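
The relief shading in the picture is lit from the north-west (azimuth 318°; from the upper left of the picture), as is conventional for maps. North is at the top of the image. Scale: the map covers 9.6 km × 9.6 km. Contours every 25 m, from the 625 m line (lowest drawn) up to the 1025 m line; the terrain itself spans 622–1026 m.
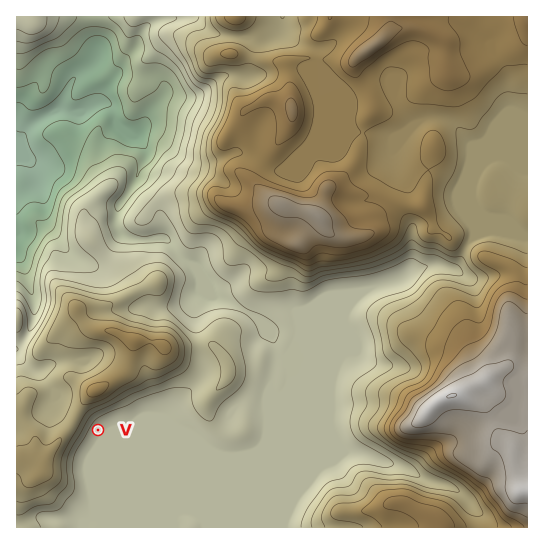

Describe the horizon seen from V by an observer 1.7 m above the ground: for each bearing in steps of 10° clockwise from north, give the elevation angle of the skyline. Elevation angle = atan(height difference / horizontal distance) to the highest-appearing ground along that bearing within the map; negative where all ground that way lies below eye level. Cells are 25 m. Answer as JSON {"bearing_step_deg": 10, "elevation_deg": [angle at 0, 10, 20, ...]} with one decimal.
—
{"bearing_step_deg": 10, "elevation_deg": [10.4, 9.3, 7.4, 5.5, 3.8, 2.4, 1.0, 1.0, 1.6, 2.0, 1.6, 1.2, -0.1, -0.1, -0.1, -0.2, -0.2, -0.2, -0.2, -0.2, 0.6, 2.1, 3.8, 4.8, 5.7, 7.2, 8.4, 9.5, 10.2, 10.6, 10.7, 10.5, 10.1, 9.9, 10.1, 10.6]}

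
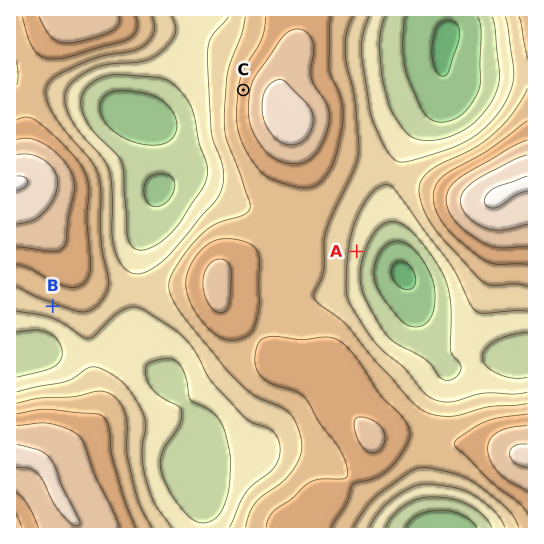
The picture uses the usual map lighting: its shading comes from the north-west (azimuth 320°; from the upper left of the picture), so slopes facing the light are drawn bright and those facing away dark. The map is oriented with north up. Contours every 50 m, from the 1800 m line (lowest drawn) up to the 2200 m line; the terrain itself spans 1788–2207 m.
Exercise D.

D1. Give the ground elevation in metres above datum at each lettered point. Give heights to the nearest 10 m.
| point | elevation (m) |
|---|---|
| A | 1930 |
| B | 1990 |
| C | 2070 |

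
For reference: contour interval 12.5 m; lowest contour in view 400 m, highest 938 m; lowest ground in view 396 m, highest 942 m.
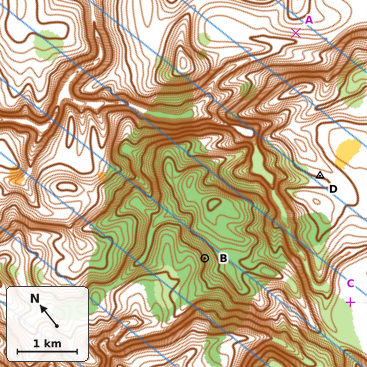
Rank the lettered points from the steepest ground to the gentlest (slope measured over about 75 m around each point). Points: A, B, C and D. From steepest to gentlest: B A D C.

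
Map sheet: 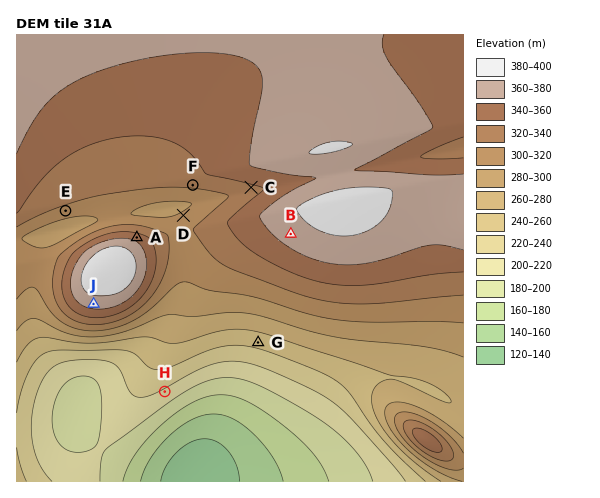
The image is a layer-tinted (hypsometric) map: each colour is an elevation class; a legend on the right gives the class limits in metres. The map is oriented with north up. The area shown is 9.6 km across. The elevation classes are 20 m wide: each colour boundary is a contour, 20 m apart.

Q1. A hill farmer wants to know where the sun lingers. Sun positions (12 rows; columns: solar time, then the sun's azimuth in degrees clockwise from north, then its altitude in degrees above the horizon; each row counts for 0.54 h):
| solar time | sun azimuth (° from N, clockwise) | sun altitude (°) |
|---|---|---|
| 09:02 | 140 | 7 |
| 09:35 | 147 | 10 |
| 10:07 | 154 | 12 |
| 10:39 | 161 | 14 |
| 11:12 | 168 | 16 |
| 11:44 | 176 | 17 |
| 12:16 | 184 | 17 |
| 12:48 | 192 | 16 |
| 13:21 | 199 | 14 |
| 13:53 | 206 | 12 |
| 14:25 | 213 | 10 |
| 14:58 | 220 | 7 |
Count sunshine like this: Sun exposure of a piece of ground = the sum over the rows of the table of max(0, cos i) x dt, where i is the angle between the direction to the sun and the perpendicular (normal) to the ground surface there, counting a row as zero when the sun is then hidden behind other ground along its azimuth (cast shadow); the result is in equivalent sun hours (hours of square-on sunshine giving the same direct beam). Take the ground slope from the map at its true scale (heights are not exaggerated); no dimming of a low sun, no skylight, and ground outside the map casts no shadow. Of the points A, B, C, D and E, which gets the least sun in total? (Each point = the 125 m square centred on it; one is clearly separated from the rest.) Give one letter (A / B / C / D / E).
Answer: A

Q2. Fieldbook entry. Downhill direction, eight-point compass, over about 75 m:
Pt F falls S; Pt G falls S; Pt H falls SE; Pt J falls S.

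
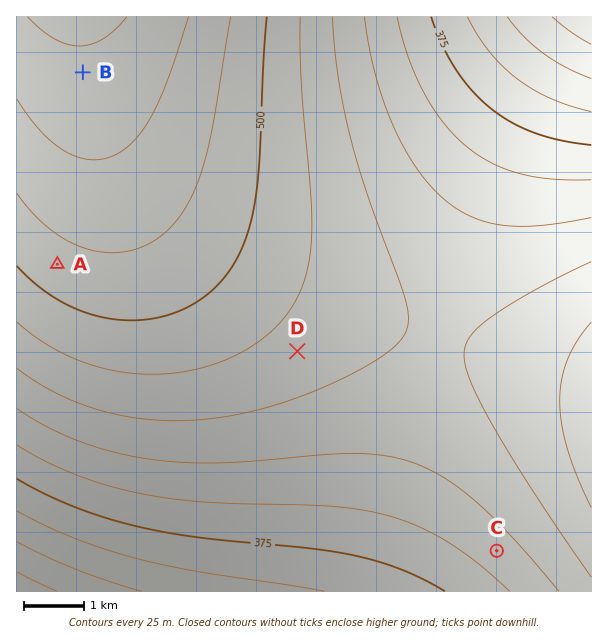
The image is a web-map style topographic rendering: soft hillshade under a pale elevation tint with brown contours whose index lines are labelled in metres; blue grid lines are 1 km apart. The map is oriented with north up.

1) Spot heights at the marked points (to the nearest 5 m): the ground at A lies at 515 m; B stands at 570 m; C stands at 415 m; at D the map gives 465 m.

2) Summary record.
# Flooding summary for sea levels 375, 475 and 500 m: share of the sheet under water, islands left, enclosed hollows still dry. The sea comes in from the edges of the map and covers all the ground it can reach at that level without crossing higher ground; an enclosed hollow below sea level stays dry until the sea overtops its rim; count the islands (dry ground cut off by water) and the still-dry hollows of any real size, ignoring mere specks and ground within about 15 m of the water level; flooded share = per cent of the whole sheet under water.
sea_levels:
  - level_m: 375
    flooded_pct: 12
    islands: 0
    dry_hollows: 0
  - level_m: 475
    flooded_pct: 69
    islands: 0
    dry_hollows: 0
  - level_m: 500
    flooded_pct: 79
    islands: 0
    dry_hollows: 0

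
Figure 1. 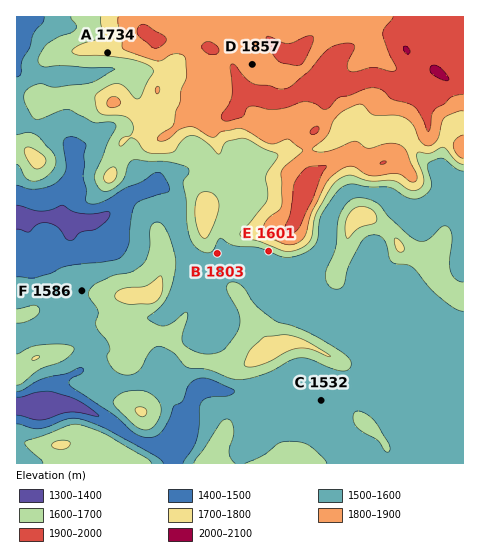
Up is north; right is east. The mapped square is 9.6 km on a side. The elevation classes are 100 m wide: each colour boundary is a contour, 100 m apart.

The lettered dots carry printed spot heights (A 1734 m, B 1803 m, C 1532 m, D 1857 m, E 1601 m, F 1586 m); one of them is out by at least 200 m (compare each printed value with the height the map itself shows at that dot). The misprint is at B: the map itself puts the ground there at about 1553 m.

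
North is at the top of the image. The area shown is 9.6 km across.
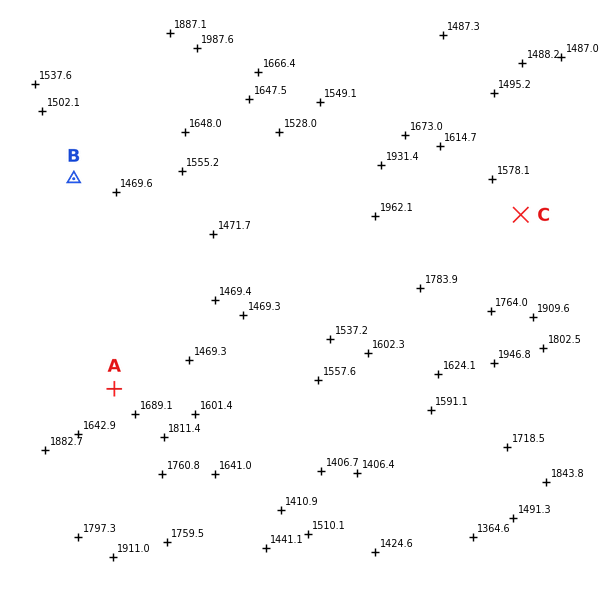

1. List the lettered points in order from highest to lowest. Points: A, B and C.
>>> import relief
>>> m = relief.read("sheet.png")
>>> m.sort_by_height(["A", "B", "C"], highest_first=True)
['C', 'A', 'B']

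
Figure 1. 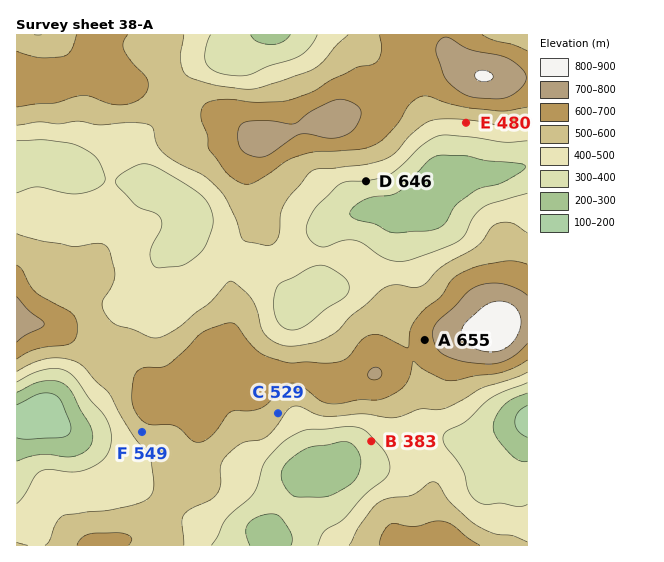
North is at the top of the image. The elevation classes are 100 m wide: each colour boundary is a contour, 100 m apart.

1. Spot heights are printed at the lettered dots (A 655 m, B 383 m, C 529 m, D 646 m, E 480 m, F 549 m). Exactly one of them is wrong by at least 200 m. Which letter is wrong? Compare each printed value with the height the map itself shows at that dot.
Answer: D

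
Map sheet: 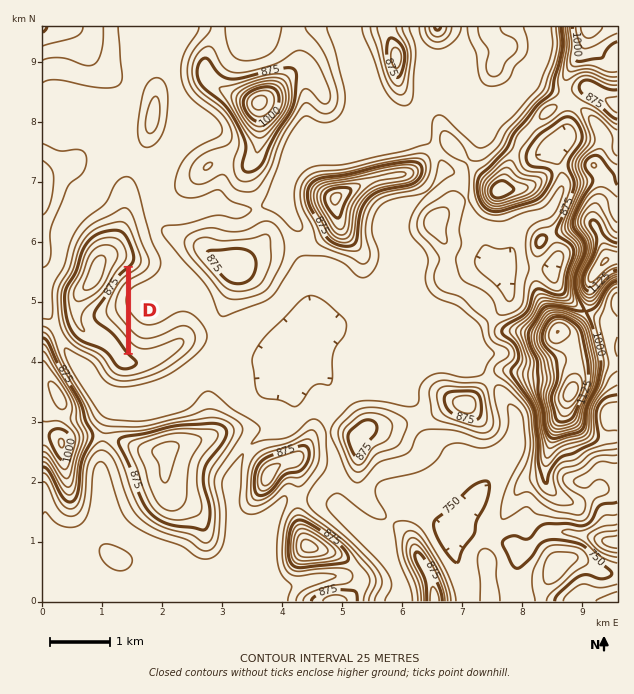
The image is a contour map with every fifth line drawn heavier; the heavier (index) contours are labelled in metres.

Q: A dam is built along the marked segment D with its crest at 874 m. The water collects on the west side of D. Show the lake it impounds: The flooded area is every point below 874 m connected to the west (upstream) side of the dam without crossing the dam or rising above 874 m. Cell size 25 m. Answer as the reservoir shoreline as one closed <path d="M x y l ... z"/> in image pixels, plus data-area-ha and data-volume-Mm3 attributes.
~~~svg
<path d="M125 270l-1 0-10 12-6 12-8 9-6 10 2 8 14 9 7 7 8 13 0-80z" data-area-ha="38" data-volume-Mm3="11.11"/>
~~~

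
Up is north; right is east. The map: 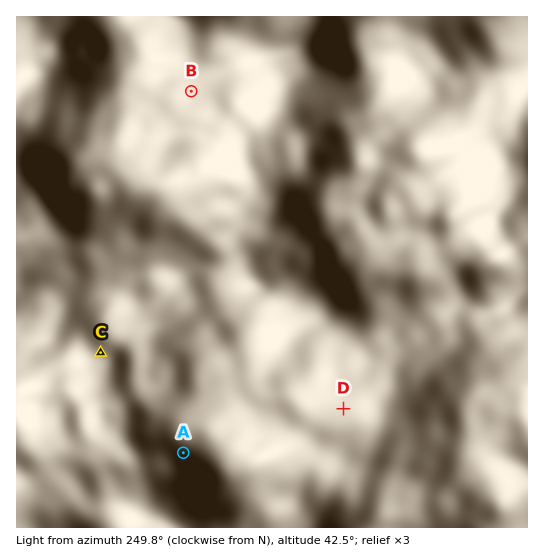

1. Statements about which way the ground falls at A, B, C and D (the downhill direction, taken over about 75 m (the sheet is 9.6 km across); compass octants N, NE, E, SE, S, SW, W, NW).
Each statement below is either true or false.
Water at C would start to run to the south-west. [false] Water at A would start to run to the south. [false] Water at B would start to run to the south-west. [true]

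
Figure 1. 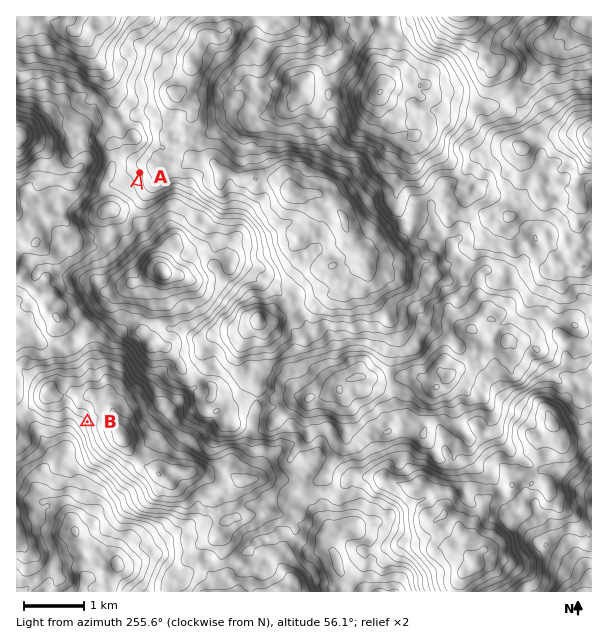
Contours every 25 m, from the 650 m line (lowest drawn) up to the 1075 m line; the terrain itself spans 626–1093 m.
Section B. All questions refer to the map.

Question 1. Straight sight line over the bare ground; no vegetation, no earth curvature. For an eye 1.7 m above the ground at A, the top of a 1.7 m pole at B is out of sight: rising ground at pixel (99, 368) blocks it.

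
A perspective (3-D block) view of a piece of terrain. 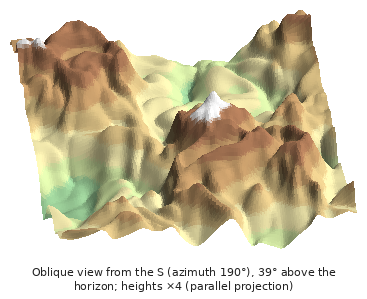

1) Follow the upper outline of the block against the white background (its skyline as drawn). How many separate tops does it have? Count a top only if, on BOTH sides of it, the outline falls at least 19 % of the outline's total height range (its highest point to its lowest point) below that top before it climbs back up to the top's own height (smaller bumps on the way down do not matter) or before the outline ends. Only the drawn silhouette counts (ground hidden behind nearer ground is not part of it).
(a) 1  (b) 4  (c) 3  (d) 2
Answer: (a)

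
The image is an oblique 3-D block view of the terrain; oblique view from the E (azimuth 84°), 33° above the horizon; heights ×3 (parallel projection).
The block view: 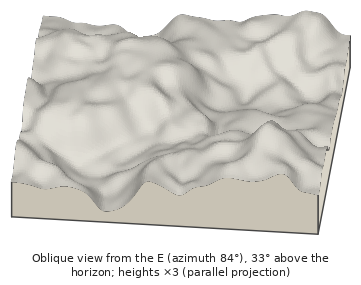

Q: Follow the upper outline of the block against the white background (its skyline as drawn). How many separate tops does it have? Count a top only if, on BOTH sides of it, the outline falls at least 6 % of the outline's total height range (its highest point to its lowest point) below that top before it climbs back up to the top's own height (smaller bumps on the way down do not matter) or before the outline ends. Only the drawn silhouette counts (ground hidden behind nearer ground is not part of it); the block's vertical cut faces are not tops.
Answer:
2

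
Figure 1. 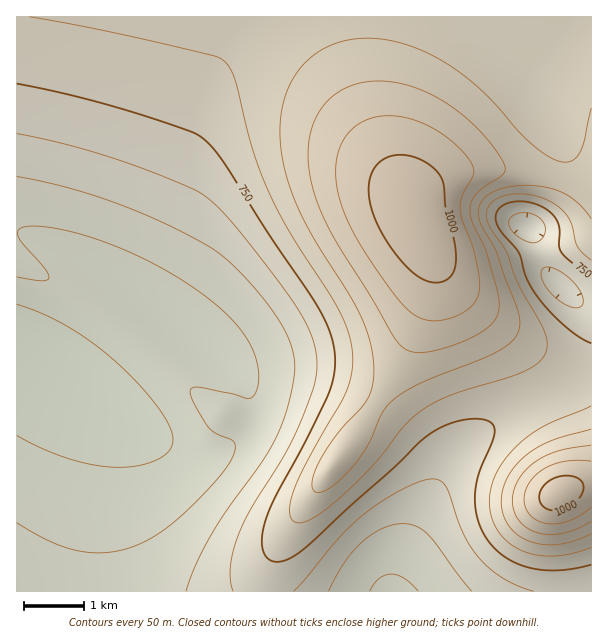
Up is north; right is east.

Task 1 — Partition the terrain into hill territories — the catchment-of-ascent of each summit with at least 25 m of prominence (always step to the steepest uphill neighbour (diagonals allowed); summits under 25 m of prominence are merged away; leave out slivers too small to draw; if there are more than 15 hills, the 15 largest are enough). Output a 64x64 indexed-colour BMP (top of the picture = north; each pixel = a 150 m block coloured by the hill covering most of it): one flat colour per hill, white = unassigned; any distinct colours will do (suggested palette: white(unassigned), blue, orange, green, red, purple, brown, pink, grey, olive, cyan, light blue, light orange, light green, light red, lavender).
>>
<image width="64" height="64" href="data:image/bmp;base64,Qk12CAAAAAAAAHYAAAAoAAAAQAAAAEAAAAABAAQAAAAAAAAIAAATCwAAEwsAABAAAAAAAAAA////ALR3HwAOf/8ALKAsACgn1gC9Z5QAS1aMAMJ34wB/f38AIr28AM++FwDox64AeLv/AIrfmACWmP8A1bDFABERIiIiIiIiIiIiIiIiIiIiIiIiIjMzMzMzMzMzMzMzEREiIiIiIiIiIiIiIiIiIiIiIiIiMzMzMzMzMzMzMzMRESIiIiIiIiIiIiIiIiIiIiIiIiIjMzMzMzMzMzMzMxEREiIiIiIiIiIiIiIiIiIiIiIiIiMzMzMzMzMzMzMzERESIiIiIiIiIiIiIiIiIiIiIiIiIzMzMzMzMzMzMzMREREiIiIiIiIiIiIiIiIiIiIiIiIiMzMzMzMzMzMzMxERESIiIiIiIiIiIiIiIiIiIiIiIiIzMzMzMzMzMzMzERERIiIiIiIiIiIiIiIiIiIiIiIiIiMzMzMzMzMzMzMREREiIiIiIiIiIiIiIiIiIiIiIiIiIzMzMzMzMzMzMxERERIiIiIiIiIiIiIiIiIiIiIiIiIiMzMzMzMzMzMzEREREiIiIiIiIiIiIiIiIiIiIiIiIiIzMzMzMzMzMzMRERESIiIiIiIiIiIiIiIiIiIiIiIiIiMzMzMzMzMzMxEREREiIiIiIiIiIiIiIiIiIiIiIiIiIzMzMzMzMzMzERERESIiIiIiIiIiIiIiIiIiIiIiIiIhMzMzMzMzMzMRERERIiIiIiIiIiIiIiIiIiIiIiIiIiEzMzMzMzMzMxEREREiIiIiIiERIiIiIiIiIiIiIiIiERMzMzMzMzMzERERESIiIiIRERERIiIiIiIiIiIiIiERETMzMzMzMzMREREREiIiIRERERESIiIiIiIiIiIiERERETMzMzMzMxERERESIiEREREREREiIiIiIiIiIiEREREREzMzMzMzERERERIiERERERERESIiIiIiIiIiEREREREREzMzMzMREREREiERERERERERIiIiIiIiIiEREREREREREzMzMxERERESEREREREREREiIiIiIiIhEREREREREREREzMzERERERERERERERERESIiIiIiIRERERERERERERERMzMRERERERERERERERESIiIiIRERERERERERERERERERMxERERERERERERERERERERERERERERERERERERERERETERERERERERERERERERERERERERERERERERERERERERERERERERERERERERERERERERERERERERERERERERERERERERERERERERERERERERERERERERERERERERERERERERERERERERERERERERERERERERERERERERERERERERERERERERERERERERERERERERERERERERERERERERERERERERERERERERERERERERERERERERERERERERERERERERERERERERERERERERERERERERERERERERERERERERERERERERERERERERERERERERERERERERERERERERERERERERERERERERERERERERERERERERERERERERERERERERERERERERERERERERERERERERERERERERERERERERERERERERERERERERERERERERERERERERERERERERERERERERERERERERERERERERERERERERERERERERERERERERERERERERERERERERERERERERERERERERERERERERERERERERERERERERERERERERERERERERERERERERERERERERERERERERERERERERERERERERERERERERERERERERERERERERERERERERERERERERERERERERERERERERERERERERERERERERERERERERERERERERERERERERERERERERERERERERERERERERERERERERERERERERERERERERERERERERERERERERERERERERERERERERERERERERERERERERERERERERERERERERERERERERERERERERERERERERERERERERERERERERERERERERERERERERERERERERERERERERERERERERERERERERERERERERERERERERERERERERERERERERERERERERERERERERERERERERERERERERERERERERERERERERERERERERERERERERERERERERERERERERERERERERERERERERERERERERERERERERERERERERERERERERERERERERERERERERERERERERERERERERERERERERERERERERERERERERERERERERERERERERERERERERERERERERERERERERERERERERERERERERERERERERERERERERERERERERERERERERERERERERERERERERERERERERERERERERERERERERERERERERERERERERERERERERERERERERERERERERERERERERERERERERERERERERERERERERERERERERERERERERERERERERERERERERERERERERERERERERERERERERERERERERERERERERERERERERERERERERERERERERERERERERERERERERERERERERERERERERERERERERERERERERERERERERERERERERERERERERERERERERERERERERERERERERERERERERERERERERERERERERERERERERERERERERERERERERERERERERERERERERERERERERERERERERERERERERERERERERERERERERERERERERERERERERERERERERERERER"/>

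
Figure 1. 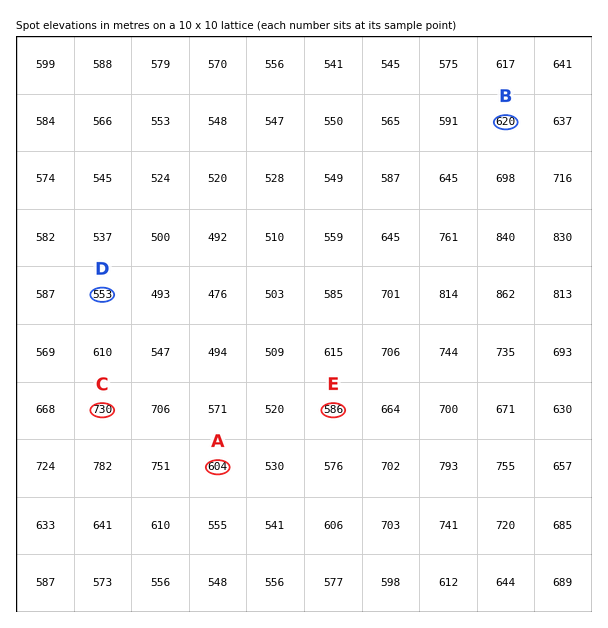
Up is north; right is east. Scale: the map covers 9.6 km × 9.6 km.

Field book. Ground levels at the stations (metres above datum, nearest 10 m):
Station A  600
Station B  620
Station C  730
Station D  550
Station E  590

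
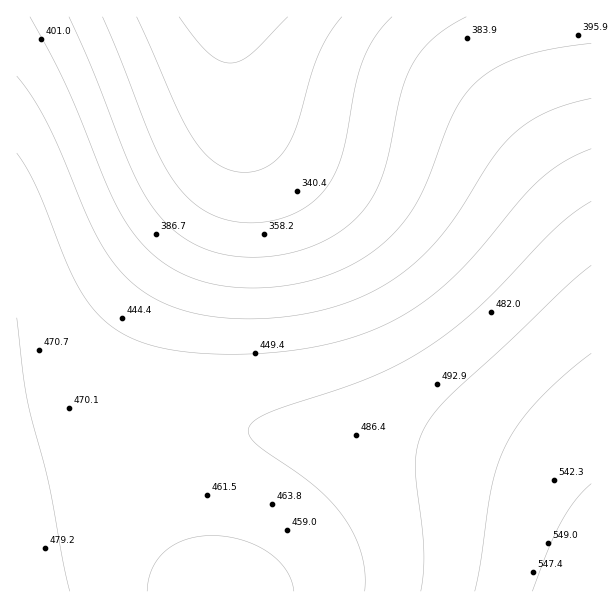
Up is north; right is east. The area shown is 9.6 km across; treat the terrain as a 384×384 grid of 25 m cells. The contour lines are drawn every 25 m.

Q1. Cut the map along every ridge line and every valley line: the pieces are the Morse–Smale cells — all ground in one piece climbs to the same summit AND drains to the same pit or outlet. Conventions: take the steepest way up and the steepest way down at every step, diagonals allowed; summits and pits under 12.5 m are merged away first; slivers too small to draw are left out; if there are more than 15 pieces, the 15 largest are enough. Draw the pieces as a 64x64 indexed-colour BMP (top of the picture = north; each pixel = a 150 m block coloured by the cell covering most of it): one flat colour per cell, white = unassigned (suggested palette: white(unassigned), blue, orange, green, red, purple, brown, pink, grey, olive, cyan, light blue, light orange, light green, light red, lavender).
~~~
<image width="64" height="64" href="data:image/bmp;base64,Qk12CAAAAAAAAHYAAAAoAAAAQAAAAEAAAAABAAQAAAAAAAAIAAATCwAAEwsAABAAAAAAAAAA////ALR3HwAOf/8ALKAsACgn1gC9Z5QAS1aMAMJ34wB/f38AIr28AM++FwDox64AeLv/AIrfmACWmP8A1bDFAERERERERERERERDMzMzMzMzMzMzMzMzMzMzMzMzMzMzRERERERERERERDMzMzMzMzMzMzMzMzMzMzMzMzMzMzNERERERERERERDMzMzMzMzMzMzMzMzMzMzMzMzMzMzM0RERERERERERDMzMzMzMzMzMzMzMzMzMzMzMzMzMzMzRERERERERERDMzMzMzMzMzMzMzMzMzMzMzMzMzMzMzNEREREREREREMzMzMzMzMzMzMzMzMzMzMzMzMzMzMzM0REREREREREMzMzMzMzMzMzMzMzMzMzMzMzMzMzMzMzREREREREREMzMzMzMzMzMzMzMzMzMzMzMzMzMzMzMzNEREREREREQzMzMzMzMzMzMzMzMzMzMzMzMzMzMzMzMUREREREREQzMzMzMzMzMzMzMzMzMzMzMzMzMzMzMzMRRERERERERDMzMzMzMzMzMzMzMzMzMzMzMzMzMzMzMRFERERERERDMzMzMzMzMzMzMzMzMzMzMzMzMzMzMzEREUREREREREMzMzMzMzMzMzMzMzMzMzMzMzMzMzMxERERREREREREQzMzMzMzMzMzMzMzMzMzMzMzMzMzERERERFEREREREQzMzMzMzMzMzMzMzMzMzMzMzMzERERERERESJERERERDMzMzMzMzMzMzMzMzMzMzMzERERERERERERIiIkREREMzMzMzMzMzMzMzMzMzMREREREREREREREREiIiIiIiQzMzMzMzMzMzMzERERERERERERERERERERESIiIiIiIRERERERERERERERERERERERERERERERERERIiIiIiIhEREREREREREREREREREREREREREREREREREiIiIiIiERERERERERERERERERERERERERERERERERESIiIiIiIhERERERERERERERERERERERERERERERERERIiIiIiIiEREREREREREREREREREREREREREREREREREiIiIiIiIRERERERERERERERERERERERERERERERERESIiIiIiIhERERERERERERERERERERERERERERERERERIiIiIiIiEREREREREREREREREREREREREREREREREREiIiIiIiIhERERERERERERERERERERERERERERERERESIiIiIiIiERERERERERERERERERERERERERERERERERIiIiIiIiIhEREREREREREREREREREREREREREREREREiIiIiIiIiERERERERERERERERERERERERERERERERESIiIiIiIiIRERERERERERERERERERERERERERERERERIiIiIiIiIiEREREREREREREREREREREREREREREREREiIiIiIiIiIRERERERERERERERERERERERERERERERESIiIiIiIiIiERERERERERERERERERERERERERERERERIiIiIiIiIiIhEREREREREREREREREREREREREREREREiIiIiIiIiIiERERERERERERERERERERERERERERERESIiIiIiIiIiIhERERERERERERERERERERERERERERERIiIiIiIiIiIiEREREREREREREREREREREREREREREREiIiIiIiIiIiIhERERERERERERERERERERERERERERESIiIiIiIiIiIiIRERERERERERERERERERERERERERERIiIiIiIiIiIiIhEREREREREREREREREREREREREREREiIiIiIiIiIiIiIRERERERERERERERERERERERERERESIiIiIiIiIiIiIhERERERERERERERERERERERERERERIiIiIiIiIiIiIiIREREREREREREREREREREREREREREiIiIiIiIiIiIiIhERERERERERERERERERERERERERESIiIiIiIiIiIiIiIRERERERERERERERERERERERERERIiIiIiIiIiIiIiIhEREREREREREREREREREREREREREiIiIiIiIiIiIiIiIRERERERERERERERERERERERERESIiIiIiIiIiIiIiIhERERERERERERERERERERERERERIiIiIiIiIiIiIiIiEREREREREREREREREREREREREREiIiIiIiIiIiIiIiIRERERERERERERERERERERERERESIiIiIiIiIiIiIiIhERERERERERERERERERERERERERIiIiIiIiIiIiIiIiEREREREREREREREREREREREREREiIiIiIiIiIiIiIiIRERERERERERERERERERERERERESIiIiIiIiIiIiIiIhERERERERERERERERERERERERERIiIiIiIiIiIiIiIiEREREREREREREREREREREREREREiIiIiIiIiIiIiIiIRERERERERERERERERERERERERESIiIiIiIiIiIiIiIhERERERERERERERERERERERERERIiIiIiIiIiIiIiIiEREREREREREREREREREREREREREiIiIiIiIiIiIiIiIRERERERERERERERERERERERERESIiIiIiIiIiIiIiIhERERERERERERERERERERERERERIiIiIiIiIiIiIiIiEREREREREREREREREREREREREREiIiIiIiIiIiIiIiIRERERERERERERERERERERERERESIiIiIiIiIiIiIiIhERERERERERERERERERERERERER"/>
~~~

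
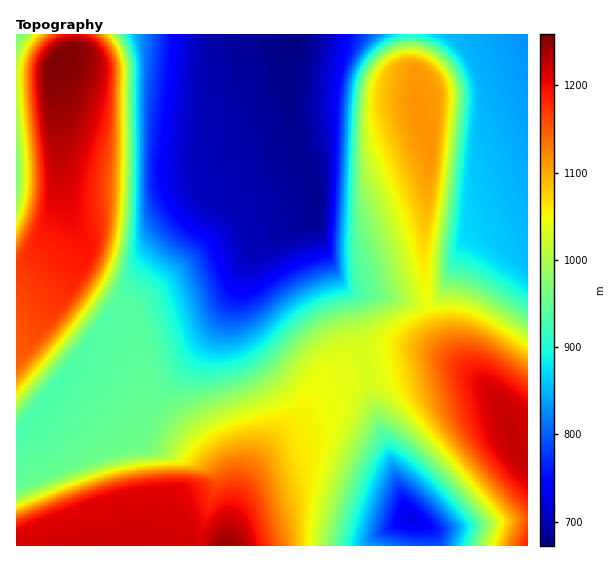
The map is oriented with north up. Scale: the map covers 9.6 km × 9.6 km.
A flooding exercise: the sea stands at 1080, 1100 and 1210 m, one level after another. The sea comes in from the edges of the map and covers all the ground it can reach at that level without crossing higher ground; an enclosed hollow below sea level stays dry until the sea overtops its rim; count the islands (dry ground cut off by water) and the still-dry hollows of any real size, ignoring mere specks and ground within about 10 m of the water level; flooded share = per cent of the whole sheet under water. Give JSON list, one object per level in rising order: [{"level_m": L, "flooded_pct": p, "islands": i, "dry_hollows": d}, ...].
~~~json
[{"level_m": 1080, "flooded_pct": 72, "islands": 1, "dry_hollows": 0}, {"level_m": 1100, "flooded_pct": 75, "islands": 1, "dry_hollows": 0}, {"level_m": 1210, "flooded_pct": 93, "islands": 1, "dry_hollows": 0}]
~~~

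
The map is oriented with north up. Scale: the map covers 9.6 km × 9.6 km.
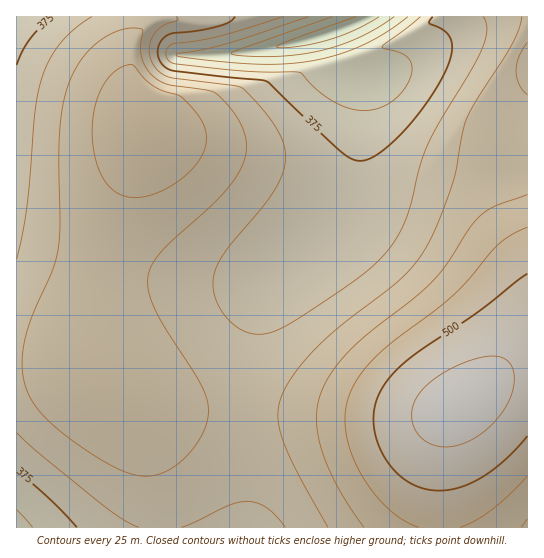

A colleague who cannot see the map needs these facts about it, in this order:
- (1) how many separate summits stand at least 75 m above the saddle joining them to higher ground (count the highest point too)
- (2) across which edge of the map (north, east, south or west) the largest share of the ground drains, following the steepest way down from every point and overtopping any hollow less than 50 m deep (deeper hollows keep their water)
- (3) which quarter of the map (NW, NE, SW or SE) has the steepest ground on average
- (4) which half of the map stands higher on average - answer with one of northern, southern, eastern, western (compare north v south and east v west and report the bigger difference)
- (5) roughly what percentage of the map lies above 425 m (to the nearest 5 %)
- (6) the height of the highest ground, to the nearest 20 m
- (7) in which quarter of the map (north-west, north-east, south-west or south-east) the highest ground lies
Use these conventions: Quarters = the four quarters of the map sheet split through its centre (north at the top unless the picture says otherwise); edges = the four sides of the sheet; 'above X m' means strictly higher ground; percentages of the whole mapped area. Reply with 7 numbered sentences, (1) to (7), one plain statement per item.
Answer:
(1) There is 1 summit with 75 m or more of prominence.
(2) Most of the ground drains across the northern edge.
(3) Slopes are steepest in the north-west quarter.
(4) On average the southern half of the map is the higher ground.
(5) Ground above 425 m makes up about 50 % of the sheet.
(6) About 540 m is the highest elevation on the sheet.
(7) Look to the south-east quarter for the highest ground.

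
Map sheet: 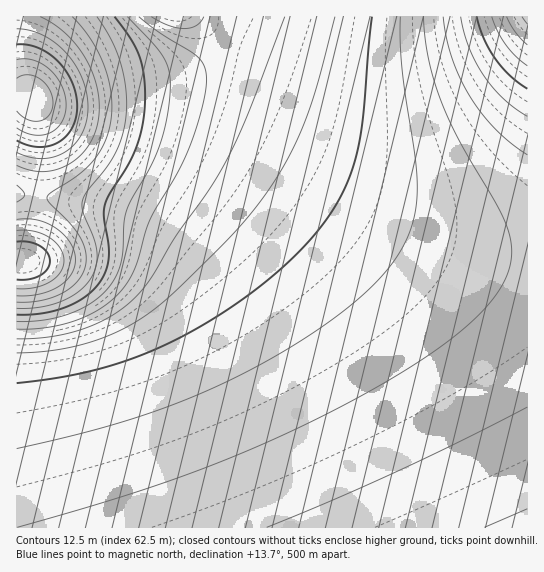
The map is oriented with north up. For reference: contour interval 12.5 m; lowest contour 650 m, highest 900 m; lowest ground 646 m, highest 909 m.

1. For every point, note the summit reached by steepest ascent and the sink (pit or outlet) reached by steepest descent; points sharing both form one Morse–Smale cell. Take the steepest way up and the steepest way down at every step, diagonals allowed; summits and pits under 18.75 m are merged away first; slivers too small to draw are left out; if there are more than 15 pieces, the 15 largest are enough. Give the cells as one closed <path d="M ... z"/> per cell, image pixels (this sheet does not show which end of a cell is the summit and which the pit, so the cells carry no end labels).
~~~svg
<path d="M34 100l6 35-4 60 73 12 41 13 36 21 31 30 35 47 35 59 34 69 37 82 170-1-1-271-30-1-26-4-60-18-64-29-110-63-46-17-46-9-83-6-15-2z"/><path d="M39 196l-3 1-1 5-3 28-5 25-5 6-6 1 0 265 341 1-36-82-34-69-35-59-35-47-31-30-36-21-41-13z"/><path d="M527 16l-510 0-1 178 19 2 2-7 3-54-6-35 13 7 15 2 83 6 46 9 46 17 110 63 64 29 60 18 26 4 30 1z"/><path d="M27 195l-11 0 1 66 5 0 5-6 5-25 4-33z"/>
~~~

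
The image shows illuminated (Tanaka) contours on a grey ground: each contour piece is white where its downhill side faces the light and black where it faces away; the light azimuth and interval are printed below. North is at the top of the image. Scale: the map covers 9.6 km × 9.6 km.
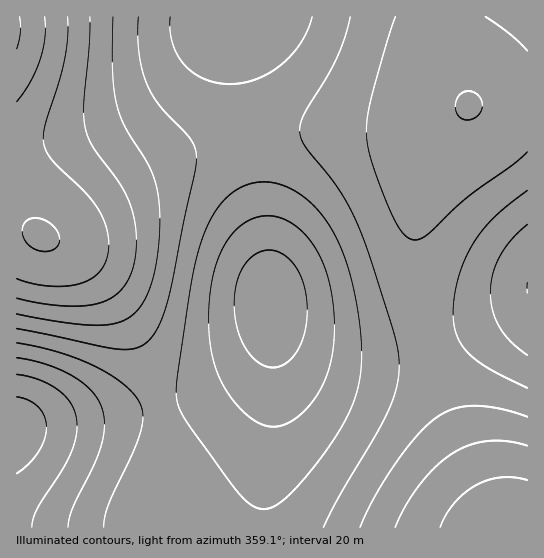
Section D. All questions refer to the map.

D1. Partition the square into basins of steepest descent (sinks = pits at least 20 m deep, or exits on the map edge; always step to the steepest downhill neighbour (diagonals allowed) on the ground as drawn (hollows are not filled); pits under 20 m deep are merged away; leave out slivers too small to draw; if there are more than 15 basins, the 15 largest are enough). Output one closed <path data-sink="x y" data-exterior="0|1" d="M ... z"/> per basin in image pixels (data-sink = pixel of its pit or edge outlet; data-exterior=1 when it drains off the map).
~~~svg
<path data-sink="270 302" data-exterior="0" d="M466 108l-8 7-16 8-25 6-134 3-41 5-47 11-36 13-30 16-28 19-39 31-19 10 30 16 23 21 24 33 21 43 15 41 8 40 1 60-3 37 346-1-7-5-8-12-44-100-22-64-11-53-1-64 6-42 16-37 30-40z"/><path data-sink="242 17" data-exterior="1" d="M438 16l-421 0-1 213 10 0 15 7 5 0 16-9 39-31 28-19 40-20 36-12 37-8 41-5 134-3 25-6 16-8 11-10-22-48-7-22z"/><path data-sink="527 287" data-exterior="1" d="M527 104l-41 0-16 1-3 4-26 34-13 26-8 24-5 36 1 64 5 32 11 38 25 67 27 61 13 26 12 11 19-1z"/><path data-sink="17 430" data-exterior="1" d="M26 229l-10 1 0 297 145 1 4-37-1-60-8-40-19-50-17-34-25-34-30-25z"/><path data-sink="527 17" data-exterior="1" d="M527 16l-88 1 1 18 7 22 23 48 58-2z"/>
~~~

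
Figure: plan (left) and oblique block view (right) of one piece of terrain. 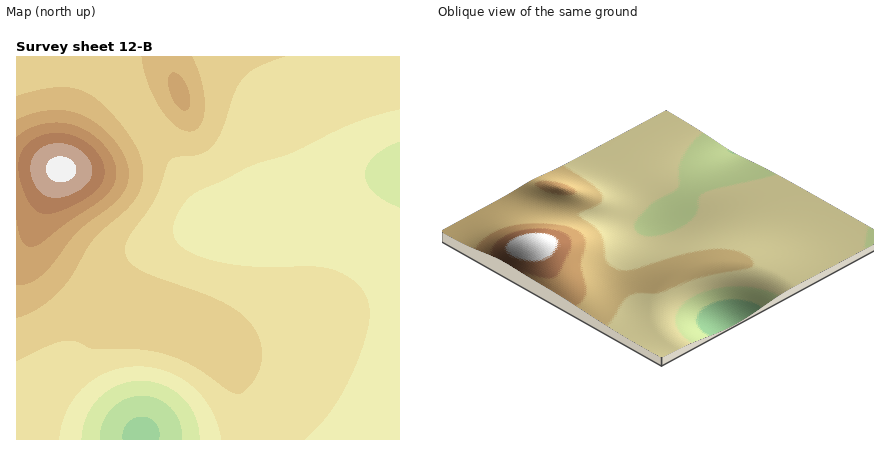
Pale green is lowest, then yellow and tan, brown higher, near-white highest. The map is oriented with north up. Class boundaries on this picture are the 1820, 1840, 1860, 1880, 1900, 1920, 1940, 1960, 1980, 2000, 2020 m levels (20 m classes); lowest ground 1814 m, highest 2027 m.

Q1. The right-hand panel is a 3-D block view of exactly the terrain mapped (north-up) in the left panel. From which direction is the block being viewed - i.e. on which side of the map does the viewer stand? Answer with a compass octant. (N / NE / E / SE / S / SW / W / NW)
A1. SW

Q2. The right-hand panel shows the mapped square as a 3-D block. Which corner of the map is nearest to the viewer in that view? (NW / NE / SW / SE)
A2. SW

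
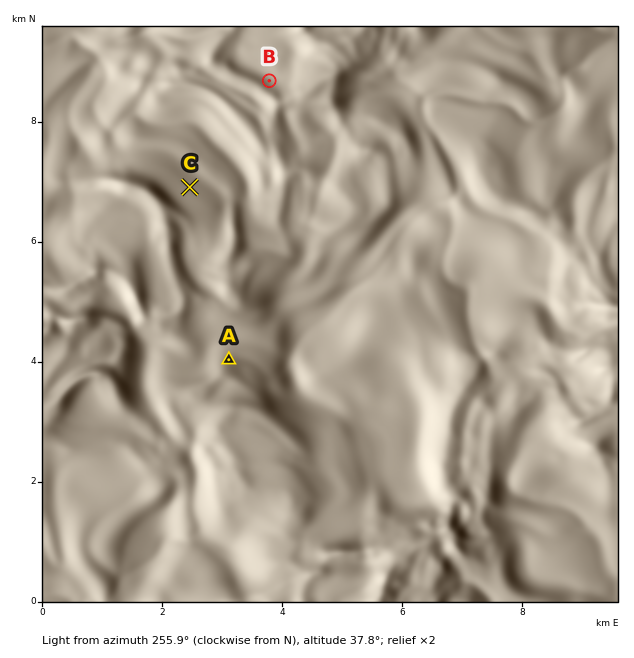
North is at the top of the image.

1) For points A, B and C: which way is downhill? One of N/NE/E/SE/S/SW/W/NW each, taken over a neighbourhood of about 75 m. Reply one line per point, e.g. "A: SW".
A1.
A: N
B: N
C: NE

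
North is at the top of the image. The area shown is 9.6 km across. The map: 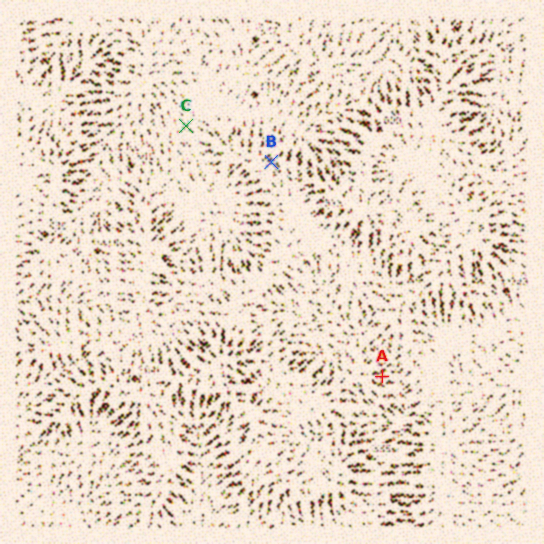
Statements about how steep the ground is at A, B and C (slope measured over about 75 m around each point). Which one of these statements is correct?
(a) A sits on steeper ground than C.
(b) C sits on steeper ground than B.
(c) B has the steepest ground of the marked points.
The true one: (a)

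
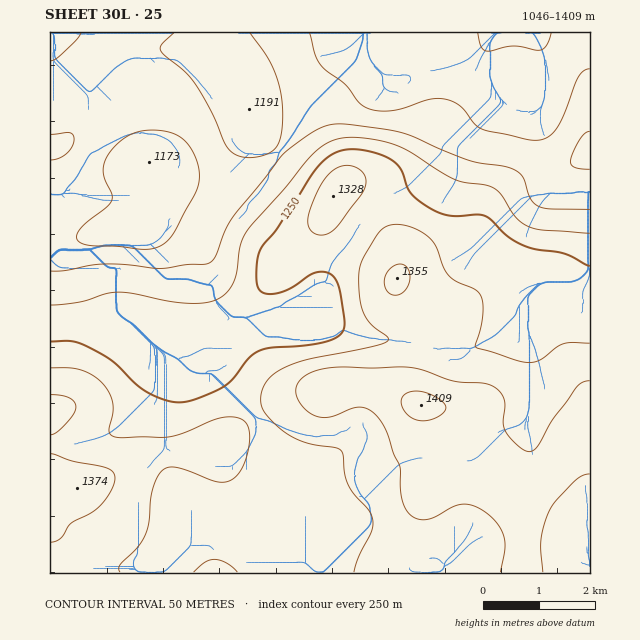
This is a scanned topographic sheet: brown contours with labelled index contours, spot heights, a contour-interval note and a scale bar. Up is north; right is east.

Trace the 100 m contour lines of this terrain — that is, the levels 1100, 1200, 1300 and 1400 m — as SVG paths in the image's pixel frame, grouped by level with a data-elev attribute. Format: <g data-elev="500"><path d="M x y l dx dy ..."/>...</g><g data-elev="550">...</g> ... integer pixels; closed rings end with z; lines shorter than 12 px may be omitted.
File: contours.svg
<g data-elev="1100"><path d="M590 69l-7 3-5 6-15 38-9 15-9 8-14 1-50-11-7-5-14-18-7-4-8-3-16 0-25 9-13 3-14 0-11-4-8-5-13-18-24-19-6-11-5-21"/><path d="M81 33l-5 7-14 14-7 5-5 2"/></g><g data-elev="1200"><path d="M590 233l-47-3-12-3-15-9-15-24-8-7-39-8-45-27-16-8-27-6-23 0-15 5-14 10-30 36-35 39-8 16-4 28-3 10-6 9-9 7-14 5-18 0-20-2-35-8-16-1-11 2-25 8-30 3"/></g><g data-elev="1300"><path d="M120 572l-1-3 1-4 18-18 8-13 3-13 3-29 4-12 5-8 5-4 8-1 14 4 27 10 9 1 7-2 8-7 7-14 4-18-2-14-3-6-5-2-14-2-12 3-28 12-15 4-56 1-4-2-2-4 4-19-1-10-3-10-6-9-10-8-13-5-11-2-19 0"/><path d="M237 572l-11-9-11-4-10 3-11 10"/><path d="M590 343l-19-1-8 2-7 4-15 11-10 4-13-2-41-13-2-3 6-18 2-15-1-12-3-7-6-5-17-7-7-5-6-9-8-23-12-11-12-6-13-3-10 2-7 4-6 8-14 24-2 12 0 14 2 17 4 11 8 10 14 11 1 4-17 6-64 12-20 7-11 6-8 7-5 9-2 9 0 9 4 7 11 12 11 9 17 8 32 6 6 4 3 22 3 11 6 10 15 15 4 11-2 11-12 23-5 17"/><path d="M316 234l9 1 8-5 28-35 4-7 1-7-2-6-5-6-9-3-10 0-8 5-8 10-9 16-7 20 1 10 3 4z"/></g><g data-elev="1400"><path d="M417 420l9 1 12-4 7-7 0-5-8-8-12-5-10-1-9 2-4 6 0 8 6 8z"/></g>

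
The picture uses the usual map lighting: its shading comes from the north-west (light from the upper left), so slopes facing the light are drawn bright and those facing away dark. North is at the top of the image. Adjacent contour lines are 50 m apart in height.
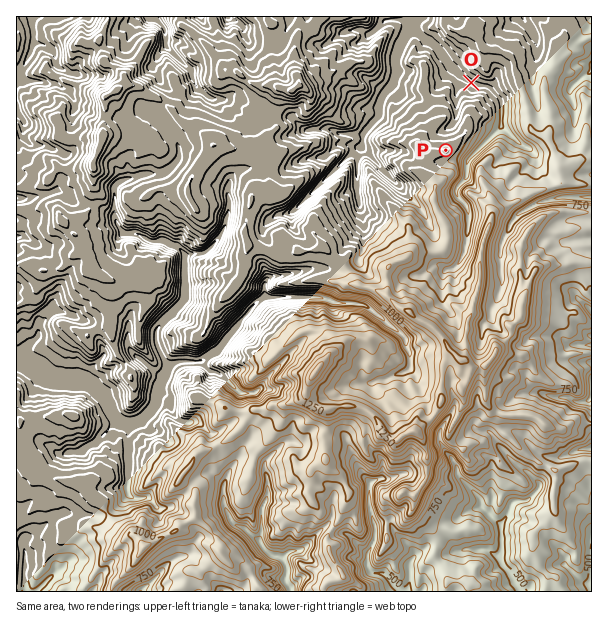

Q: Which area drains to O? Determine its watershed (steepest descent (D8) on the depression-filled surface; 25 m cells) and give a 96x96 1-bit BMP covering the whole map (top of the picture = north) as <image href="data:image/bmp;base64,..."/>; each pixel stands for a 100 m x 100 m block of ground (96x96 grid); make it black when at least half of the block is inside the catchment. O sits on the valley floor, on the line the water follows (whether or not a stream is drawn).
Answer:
<image width="96" height="96" href="data:image/bmp;base64,Qk2+BAAAAAAAAD4AAAAoAAAAYAAAAGAAAAABAAEAAAAAAIAEAAATCwAAEwsAAAIAAAAAAAAA////AAAAAAAAAAAAAAAAAAAAAAAAAAAAAAAAAAAAAAAAAAAAAAAAAAAAAAAAAAAAAAAAAAAAAAAAAAAAAAAAAAAAAAAAAAAAAAAAAAAAAAAAAAAAAAAAAAAAAAAAAAAAAAAAAAAAAAAAAAAAAAAAAAAAAAAAAAAAAAAAAAAAAAAAAAAAAAAAAAAAAAAAAAAAAAAAAAAAAAAAAAAAAAAAAAAAAAAAAAAAAAAAAAAAAAAAAAAAAAAAAAAAAAAAAAAAAAAAAAAAAAAAAAAAAAAAAAAAAAAAAAAAAAAAAAAAAAAAAAAAAAAAAAAAAAAAAAAAAAAAAAAAAAAAAAAAAAAAAAAAAAAAAAAAAAAAAAAAAAAAAAAAAAAAAAAAAAAAAAAAAAAAAAAAAAAAAAAAAAAAAAAAAAAAAAAAAAAAAAAAAAAAAAAAAAAAAAAAAAAAAAAAAAAAAAAAAAAAAAAAAAAAAAAAAAAAAAAAAAAAAAAAAAAAAAAAAAAAAAAAAAAAAAAAAAAAAAAAAAAAAAAAAAAAAAAAAAAAAAAAAAAAAAAAAAAAAAAAAAAAAAAAAAAAAAAAAAAAAAAAAAAAAAAAAAAAAAAAAAAAAAAAAAAAAAAAAAAAAAAAAAAAAAAAAAAAAAAAAAAAAABgAAAAAAAAAAAAAADgAAAAAAAAAAAAAADgAAAAAAAAAAAAAAHgAAAAAAAAAAAAAAPgAAAAAAAAAAAAAAfgAAAAAAAAAAAAAB/gAAAAAAAAAAAAAD/wAAAAAAAAAAAAAP/wAAAAAAAAAAAAAf/wAAAAAAAAAAAAA//4AAAAAAAAAAAAA//4AAAAAAAAAAAAA//4AAAAAAAAAAAAA//4AAAAAAAAAAAAA//4AAAAAAAAAAAAA//4AAAAAAAAAAAAAH/4AAAAAAAAAAAAAD/8AAAAAAAAAAAAAAH8AAAAAAAAAAAAAAD8AAAAAAAAAAAAAAD8AAAAAAAAAAAAAAD+AAAAAAAAAAAAAAH+AAAAAAAAAAAAAAH+AAAAAAAAAAAAAAP/AAAAAAAAAAAAAAP/wAAAAAAAAAAAAAP/8AAAAAAAAAAAAAP//AAAAAAAAAAAAAP//4AAAAAAAAAAAAf//+AAAAAAAAAAAA///+AAAAAAAAAAAB///+AAAAAAAAAAAB///8AAAAAAAAAAAA///8AAAAAAAAAAAAD//8AAAAAAAAAAAAB//4AAAAAAAAAAAAA//4AAAAAAAAAAAAAf/gAAAAAAAAAAAAAf/AAAAAAAAAAAAAAf/AAAAAAAAAAAAAAf+AAAAAAAAAAAAAAf+AAAAAAAAAAAAAAf+AAAAAAAAAAAAAAf+AAAAAAAAAAAAAAf8AAAAAAAAAAAAAAP8AAAAAAAAAAAAAAP8AAAAAAAAAAAAAAH4AAAAAAAAAAAAAAD4AAAAAAAAAAAAAAD4AAAAAAAAAAAAAADwAAAAAAAAAAAAAACAAAAAAAAAAAAAAAAAAAAAAAAAAAAAAAAAAAAAAAAAAAAAAAAAAAAAAAAAAAAAAAAAAAAAAAAAAAAAAAAAAA="/>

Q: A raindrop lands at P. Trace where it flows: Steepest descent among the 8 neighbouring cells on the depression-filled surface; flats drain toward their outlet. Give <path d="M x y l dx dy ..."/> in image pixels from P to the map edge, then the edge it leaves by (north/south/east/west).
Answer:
<path d="M446 150l0-19 9-9 0-3 1-2 0-28 2-2 1-13-4-5-2 0 0-1-9-9-3-6-10-11-6-3-11-10-3 0 2-8 3-3 0-1"/>
exit: north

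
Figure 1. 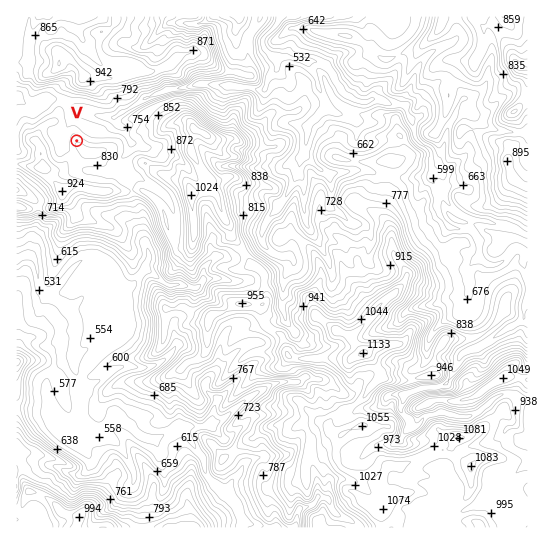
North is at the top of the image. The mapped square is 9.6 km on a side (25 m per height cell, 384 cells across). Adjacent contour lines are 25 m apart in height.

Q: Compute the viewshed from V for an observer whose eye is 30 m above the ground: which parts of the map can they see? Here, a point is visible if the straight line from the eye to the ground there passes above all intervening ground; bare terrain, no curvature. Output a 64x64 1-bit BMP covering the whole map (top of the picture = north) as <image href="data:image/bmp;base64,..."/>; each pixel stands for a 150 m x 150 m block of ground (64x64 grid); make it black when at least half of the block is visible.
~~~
<image width="64" height="64" href="data:image/bmp;base64,Qk0+AgAAAAAAAD4AAAAoAAAAQAAAAEAAAAABAAEAAAAAAAACAAATCwAAEwsAAAIAAAAAAAAA////AAAAAAAAAAAAAAAAAAAAAAAAAAAAAAAAAAAMAAAAAAAAABwAAAAAAAAAYAAAAAAAAABAAAAAAAAAAAAAAAAAAAAAAAAAAAAAAAEAAAAAAAAAAQAAAAAAAAACAAAAAAAAAAKAAAAAAAAAAsAAAAAAAAAPAAAAAAAAAA8AAAAAAAAAGAAAAAAAAAAAAAAAAAAAAAAAAAAAAAAAAAAAAAAAAAAAAAAAAAAAAAAAAAAAAAAAQAAAAAAAAAAAAAAAAAAAAAAAAAAAAAAAAAAAAAAAAQAAAAAAAAABgAAAAAAAAAHgAAAAAAAAAGAAAAAAAAAAAAAAAAAAAAAAAAAAAAAAAAAAAAAAAAAAAAAAAAAAAAAAAAAAAAAAHAAAAAAAAAAcAAAAAAAAACQAAAAAAAAAJAAAAAAAAAAsAAAAAAAAAGwAAAAAAAAAXAAAAAAAAAD8AAAAAAAG+fwAAAAAAA/h/QAAAAAAD4H6AAAAAAAfAf4AAAAAAB+B/AAAAAAAH/D8AAAAAAA/+fwAAAAAAB/7/AAAAAAAH+f8AAAAAAAH//gAAAAAAAf/+AAAAAAAB/6QAAAAAAA//sAAAAAAAP//+AAAAAAAXgP4AAAAAAAHADGAAAAAAAIAAQAAAAAAAAAAAAAAAAAAAAAAAAAAAAAAAAAAAAAAAAAAAAgAAAAAAAAAAAAAAA=="/>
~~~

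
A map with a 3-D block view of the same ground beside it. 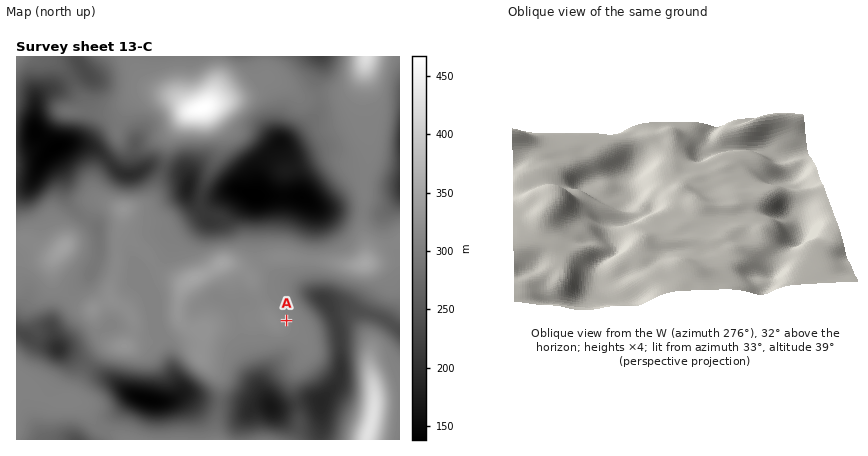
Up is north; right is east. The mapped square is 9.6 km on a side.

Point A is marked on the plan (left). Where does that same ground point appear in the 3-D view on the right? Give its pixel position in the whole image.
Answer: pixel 721 163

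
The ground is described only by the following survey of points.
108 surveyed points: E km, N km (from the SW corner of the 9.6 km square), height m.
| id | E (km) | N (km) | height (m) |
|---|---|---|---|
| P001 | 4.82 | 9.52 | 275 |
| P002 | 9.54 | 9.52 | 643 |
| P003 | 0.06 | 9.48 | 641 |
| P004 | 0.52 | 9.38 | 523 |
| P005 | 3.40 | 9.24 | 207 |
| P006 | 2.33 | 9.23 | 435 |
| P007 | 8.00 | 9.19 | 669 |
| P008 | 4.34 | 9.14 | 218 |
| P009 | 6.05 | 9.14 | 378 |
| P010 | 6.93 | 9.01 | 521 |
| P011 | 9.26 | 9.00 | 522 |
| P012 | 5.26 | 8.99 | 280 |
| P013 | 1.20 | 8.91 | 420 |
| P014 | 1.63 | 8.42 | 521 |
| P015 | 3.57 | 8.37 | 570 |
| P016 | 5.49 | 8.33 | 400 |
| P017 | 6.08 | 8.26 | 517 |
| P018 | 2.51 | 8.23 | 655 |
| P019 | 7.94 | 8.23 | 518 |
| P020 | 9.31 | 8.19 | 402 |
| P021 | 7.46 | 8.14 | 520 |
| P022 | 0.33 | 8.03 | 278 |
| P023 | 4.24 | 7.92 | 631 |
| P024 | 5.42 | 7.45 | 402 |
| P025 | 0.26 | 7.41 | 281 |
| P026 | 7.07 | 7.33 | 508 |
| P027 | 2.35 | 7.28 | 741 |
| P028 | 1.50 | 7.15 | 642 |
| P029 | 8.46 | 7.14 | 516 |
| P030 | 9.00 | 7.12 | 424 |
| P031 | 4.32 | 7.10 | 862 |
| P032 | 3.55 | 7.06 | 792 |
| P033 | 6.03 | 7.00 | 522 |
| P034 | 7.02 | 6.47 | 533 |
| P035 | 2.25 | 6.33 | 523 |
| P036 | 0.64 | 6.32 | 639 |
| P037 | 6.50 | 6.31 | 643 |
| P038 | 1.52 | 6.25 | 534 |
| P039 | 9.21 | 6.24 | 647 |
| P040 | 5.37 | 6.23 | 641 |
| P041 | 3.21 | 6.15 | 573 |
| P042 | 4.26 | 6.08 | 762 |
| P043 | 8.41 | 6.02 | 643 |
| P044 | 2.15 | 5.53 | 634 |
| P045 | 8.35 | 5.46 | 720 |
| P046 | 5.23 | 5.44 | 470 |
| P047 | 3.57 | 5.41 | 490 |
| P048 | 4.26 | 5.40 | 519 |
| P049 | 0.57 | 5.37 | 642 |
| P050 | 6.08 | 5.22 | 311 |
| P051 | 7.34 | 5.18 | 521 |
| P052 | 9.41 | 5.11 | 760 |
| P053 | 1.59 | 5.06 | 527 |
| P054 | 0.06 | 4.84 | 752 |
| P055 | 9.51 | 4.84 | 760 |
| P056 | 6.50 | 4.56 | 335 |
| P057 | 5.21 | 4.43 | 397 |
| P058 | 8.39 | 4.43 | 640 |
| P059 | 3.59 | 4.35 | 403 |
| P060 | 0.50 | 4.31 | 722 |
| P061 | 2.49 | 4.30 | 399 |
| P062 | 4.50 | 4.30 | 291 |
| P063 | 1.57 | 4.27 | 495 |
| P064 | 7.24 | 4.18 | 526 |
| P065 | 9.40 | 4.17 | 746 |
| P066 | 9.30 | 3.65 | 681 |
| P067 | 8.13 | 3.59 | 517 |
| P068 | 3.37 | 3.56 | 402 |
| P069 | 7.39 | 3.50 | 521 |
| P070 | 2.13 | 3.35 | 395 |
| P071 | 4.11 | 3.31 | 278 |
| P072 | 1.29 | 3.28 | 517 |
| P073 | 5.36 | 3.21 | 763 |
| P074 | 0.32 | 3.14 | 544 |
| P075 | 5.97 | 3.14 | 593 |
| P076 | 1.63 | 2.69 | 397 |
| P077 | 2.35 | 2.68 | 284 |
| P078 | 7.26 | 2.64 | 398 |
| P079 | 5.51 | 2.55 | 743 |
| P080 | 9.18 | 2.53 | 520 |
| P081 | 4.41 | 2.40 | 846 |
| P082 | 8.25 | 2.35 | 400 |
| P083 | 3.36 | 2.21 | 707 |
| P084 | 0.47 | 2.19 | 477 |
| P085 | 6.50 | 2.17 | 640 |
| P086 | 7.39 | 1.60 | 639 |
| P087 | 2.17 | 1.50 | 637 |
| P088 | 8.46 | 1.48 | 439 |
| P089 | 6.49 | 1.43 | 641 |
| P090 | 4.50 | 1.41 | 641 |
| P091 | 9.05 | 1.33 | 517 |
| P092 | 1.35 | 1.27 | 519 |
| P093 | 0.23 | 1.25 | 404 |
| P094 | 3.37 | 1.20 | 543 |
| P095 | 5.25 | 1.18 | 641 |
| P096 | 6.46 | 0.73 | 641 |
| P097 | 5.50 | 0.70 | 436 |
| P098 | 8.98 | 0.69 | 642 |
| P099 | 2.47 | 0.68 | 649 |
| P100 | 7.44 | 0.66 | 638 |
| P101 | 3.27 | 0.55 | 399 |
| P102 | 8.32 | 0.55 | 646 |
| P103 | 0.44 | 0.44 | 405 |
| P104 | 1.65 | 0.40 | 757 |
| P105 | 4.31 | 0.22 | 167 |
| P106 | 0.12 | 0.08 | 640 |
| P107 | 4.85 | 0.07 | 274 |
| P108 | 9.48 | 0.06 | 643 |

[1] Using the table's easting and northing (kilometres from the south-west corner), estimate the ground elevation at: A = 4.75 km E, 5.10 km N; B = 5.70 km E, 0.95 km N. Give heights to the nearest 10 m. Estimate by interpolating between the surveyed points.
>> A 460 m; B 510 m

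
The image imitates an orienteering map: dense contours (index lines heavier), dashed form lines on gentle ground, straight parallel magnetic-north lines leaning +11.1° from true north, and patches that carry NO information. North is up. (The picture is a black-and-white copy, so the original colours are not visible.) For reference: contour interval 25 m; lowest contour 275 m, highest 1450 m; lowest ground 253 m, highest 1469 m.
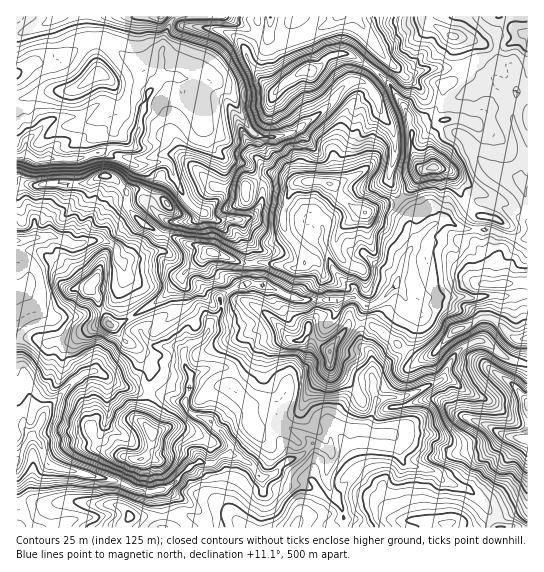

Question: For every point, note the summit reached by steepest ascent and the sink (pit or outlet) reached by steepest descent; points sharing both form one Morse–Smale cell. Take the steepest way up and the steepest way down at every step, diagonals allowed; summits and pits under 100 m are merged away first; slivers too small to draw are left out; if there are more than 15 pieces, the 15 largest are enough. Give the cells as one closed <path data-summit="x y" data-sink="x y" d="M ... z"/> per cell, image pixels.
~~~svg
<path data-summit="527 439" data-sink="17 461" d="M109 176l-8 0-16 8-59 0-10 5 0 338 327 1 0-18-16-28 0-12 4-9-1-10-17-7-8-8-18-9-8-9-8-13-8-8-12-5-21-23-13-2-26 8-6-8-1-14-3-5-26-1-5-3-9-10-13-24-7-19 4-13-2-15 8-4 7 0 12-7 9-1 4-4 1-12-19-10-16-15-2-5-2-15-12-13z"/><path data-summit="330 183" data-sink="26 155" d="M181 77l-4 1 7 19 13 16 15 36 15 11 22 5 14 22-2 16-5 10-5 4-11 4 8 18 0 12 4 11 0 16-3 4 20 5 32 13 38 0 16-3 10 8 6 0 14-8 11-12 7-15 1-9 12-22-5-9 0-20-14-15-8-13 0-9 6-16-2-26-10-14-6-18-8-13-7-5-13 2-10 8-6 10-8 8-27 20-16 7-13 1-14-2-7-8-12-21-3-9-10-10-18-7z"/><path data-summit="527 439" data-sink="26 155" d="M335 16l-160 0-11 21-3 14 2 26-15 17-8 23 0 9-5 12 0 8-2 2-24 0-30 11-42 1-10-5-10 1-1 31 10-3 59 0 16-8 8 0 4 1 12 13 2 15 2 5 16 15 18 10 7-14 21 0 11-9 13 8 28 0 8-3 8-8 4-11 0-11-4-8-10-14-22-5-15-11-12-31-16-21-7-19 37 3 24-16 21-10 8-10 2-10 6 5 23-3 32-13 6-6z"/><path data-summit="434 167" data-sink="26 155" d="M382 55l-14 16-5 11 10 9 8 23 12 17 2 26-6 16 0 9 8 13 14 15 0 20 4 8 2 1 16-15 14-4 10 7 9 2 28 2 16 6 17 2 1-146-11-1-27-16-11-1-12-7-34 0-14 3-13 6z"/><path data-summit="527 439" data-sink="17 461" d="M469 345l-6 2-10 10-9 20-5 4-32 15-21 1-5 3-5-1-3-10-7 0-26 17-9 16 0 4 16 3 18 0 9 4 17 2 5 4 5 20 5 5 27 7 9 9 27 9 16 16 9 15 28-11 6-4 0-103-15-18-38-27z"/><path data-summit="151 433" data-sink="17 461" d="M95 371l-13 4-13 10-24 25-5 15-8 10 8 8 5 18 5 4 45 12 20 3 20 9 18 3 17-5 13-15 16-11 12 3 11-8 7-2 2-8-8-13-6-4-10-10-16-6-6-12-8 0-18-8-18-1-15-4z"/><path data-summit="527 338" data-sink="26 155" d="M447 220l-14 4-18 17-11 20-1 9-7 13 11 18 12 13-2 8-12 28 10 9 10 0 8-4 21-24 7-2 8 15 14-3 18 14 13 6 13 3 1-125-18-2-16-6-28-2-9-2z"/><path data-summit="330 351" data-sink="17 461" d="M233 289l-7 3-6 6 1 12-12 13-2 11-6 6-11 4-6 7 1 16 6 8 26-8 13 2 21 23 15 8 21 27 18 9 8 8 4 0 12 7 2-5 0-24 9-16 15-11 11-6 7 0-1-32-3-6-8-6 0-22-11 1-20 27-9-6-12-13-8 8-12-1-15-19-13-11-23-10z"/><path data-summit="98 74" data-sink="26 155" d="M101 40l-19 4-20 17-31 3-15 9 1 83 10-1 10 5 42-1 30-11 24 0 2-2 0-8 4-7 1-14 4-12 5-14 7-8-35-31-12-9z"/><path data-summit="309 70" data-sink="26 155" d="M357 16l-20 0-7 8-5 3-38 13-12 0-6-5-2 10-8 10-48 27 8 2 14 13 12 26 10 12 20 2 16-4 34-24 20-24 6-4 11 0 19-26z"/><path data-summit="447 523" data-sink="17 461" d="M341 427l-10 0 0 34-4 9 0 12 16 28 2 18 132 0 16-9-8-14-16-16-27-9-9-9-27-7-5-5-5-20-5-4-17-2-9-4-18 0z"/><path data-summit="453 37" data-sink="26 155" d="M527 16l-169 0-1 2 23 35 26 24 13-6 14-3 34 0 12 7 11 1 27 16 10 0z"/><path data-summit="434 167" data-sink="17 461" d="M163 251l-13 1-12 7-13 2-2 4 2 13-4 13 10 24 13 23 6 6 5 3 23 0 5 5 7-8 11-4 6-6 2-11 12-13 0-7-3-6-12-6-25-28z"/><path data-summit="330 351" data-sink="26 155" d="M250 283l-17 6 5 10 27 13 10 9 14 18 12 1 8-8 12 13 9 6 20-27 11-2 0-7 6-9-12-9-16 3-38 0-32-13z"/><path data-summit="213 253" data-sink="26 155" d="M202 212l-11 9-21 0-5 6-1 7 45 17 0 2-6 6 2 10 22 14 6 6 14-5 5-6 0-16-9-39-9-4-19 1z"/>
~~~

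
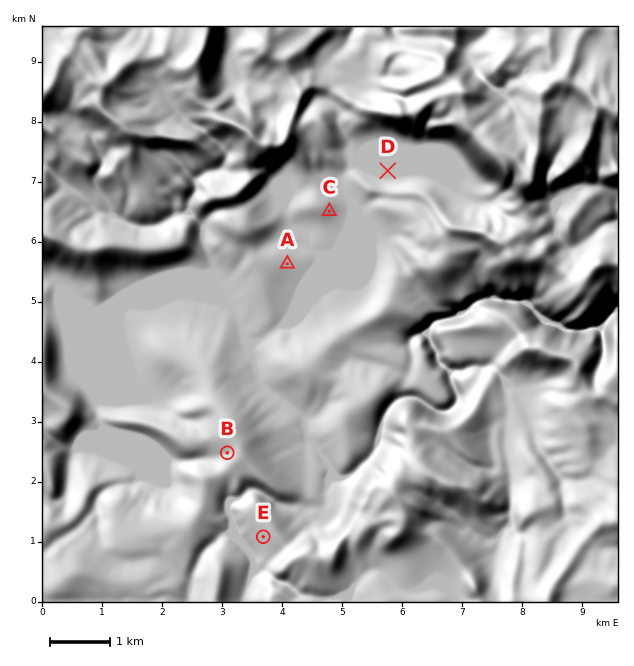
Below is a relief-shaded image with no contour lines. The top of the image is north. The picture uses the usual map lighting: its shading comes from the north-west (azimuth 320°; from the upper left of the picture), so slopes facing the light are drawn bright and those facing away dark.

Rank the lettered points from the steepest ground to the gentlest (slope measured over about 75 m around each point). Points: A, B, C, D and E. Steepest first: B E C A D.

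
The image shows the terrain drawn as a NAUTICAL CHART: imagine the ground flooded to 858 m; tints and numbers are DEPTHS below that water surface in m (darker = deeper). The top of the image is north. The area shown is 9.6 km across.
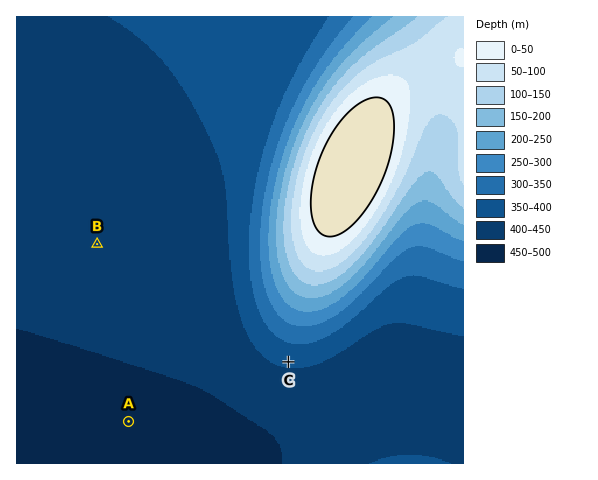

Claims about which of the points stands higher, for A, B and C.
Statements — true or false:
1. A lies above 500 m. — false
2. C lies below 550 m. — true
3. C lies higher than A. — true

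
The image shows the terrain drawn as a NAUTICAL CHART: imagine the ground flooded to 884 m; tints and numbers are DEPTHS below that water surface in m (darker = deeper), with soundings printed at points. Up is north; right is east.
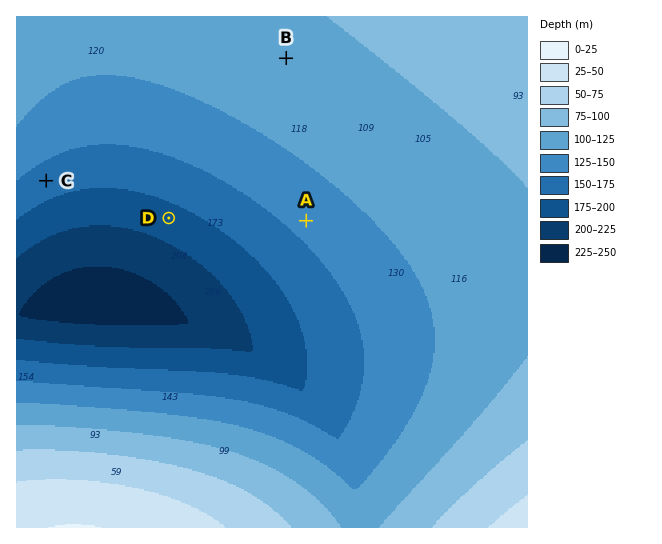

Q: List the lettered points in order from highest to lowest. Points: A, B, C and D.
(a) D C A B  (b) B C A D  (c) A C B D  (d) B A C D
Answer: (d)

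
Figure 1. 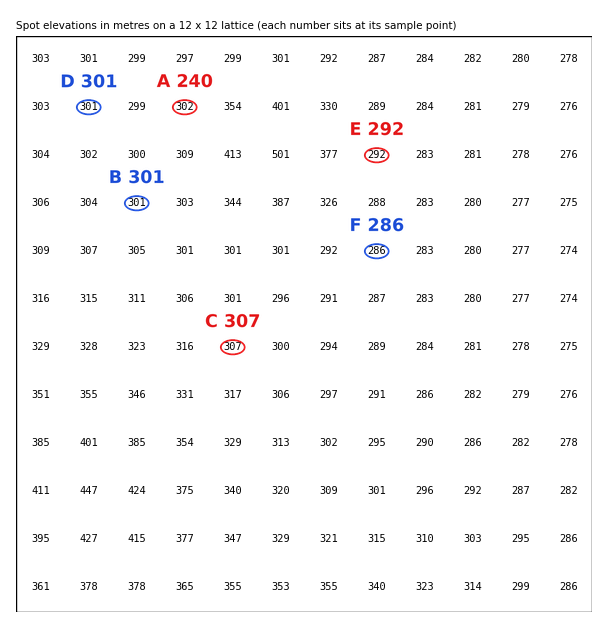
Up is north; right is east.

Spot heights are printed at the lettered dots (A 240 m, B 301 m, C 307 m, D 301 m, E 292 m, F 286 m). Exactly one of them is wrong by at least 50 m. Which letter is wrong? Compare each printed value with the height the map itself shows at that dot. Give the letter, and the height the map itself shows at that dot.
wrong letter A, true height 302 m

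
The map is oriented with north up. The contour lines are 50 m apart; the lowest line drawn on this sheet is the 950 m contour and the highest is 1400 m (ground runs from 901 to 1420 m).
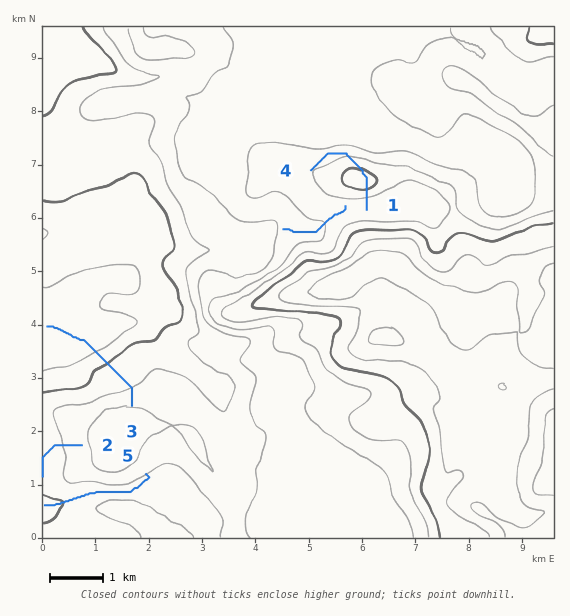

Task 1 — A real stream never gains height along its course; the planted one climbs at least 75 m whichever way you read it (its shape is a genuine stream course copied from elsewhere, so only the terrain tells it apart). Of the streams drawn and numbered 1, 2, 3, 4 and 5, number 4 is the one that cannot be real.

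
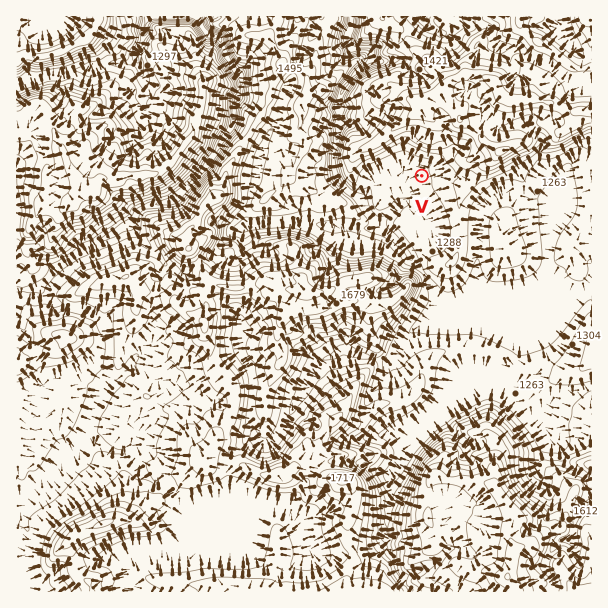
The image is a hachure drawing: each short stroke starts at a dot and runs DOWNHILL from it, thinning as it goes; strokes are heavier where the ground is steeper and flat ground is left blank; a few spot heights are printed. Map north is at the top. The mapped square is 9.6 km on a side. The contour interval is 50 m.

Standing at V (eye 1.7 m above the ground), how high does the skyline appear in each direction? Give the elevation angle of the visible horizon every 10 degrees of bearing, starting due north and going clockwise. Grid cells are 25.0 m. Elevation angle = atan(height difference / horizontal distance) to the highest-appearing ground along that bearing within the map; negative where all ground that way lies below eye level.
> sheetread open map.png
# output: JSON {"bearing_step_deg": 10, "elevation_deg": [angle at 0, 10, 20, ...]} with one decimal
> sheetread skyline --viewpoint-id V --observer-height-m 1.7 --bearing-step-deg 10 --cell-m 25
{"bearing_step_deg": 10, "elevation_deg": [16.4, 17.0, 16.1, 15.0, 14.6, 12.3, 13.4, 13.3, 11.4, 6.3, 6.4, 6.7, 5.4, 4.4, 3.2, 2.4, 4.2, 5.5, 4.9, 9.5, 9.2, 11.1, 10.3, 10.4, 7.8, 5.6, 6.6, 6.0, 6.2, 8.0, 11.0, 12.4, 13.0, 13.5, 14.3, 15.4]}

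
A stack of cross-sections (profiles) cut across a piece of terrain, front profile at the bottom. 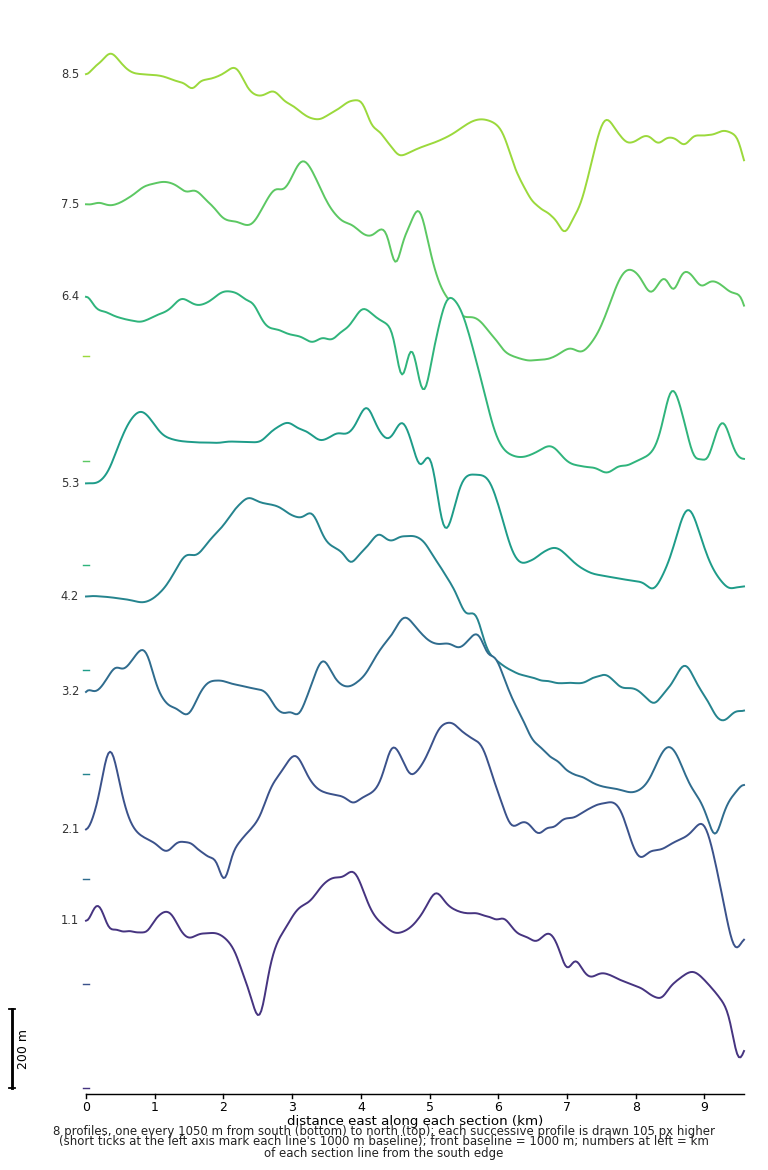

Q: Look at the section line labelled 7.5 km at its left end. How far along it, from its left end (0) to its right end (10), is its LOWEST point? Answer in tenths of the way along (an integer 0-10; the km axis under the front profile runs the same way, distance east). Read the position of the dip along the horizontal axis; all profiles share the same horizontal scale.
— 7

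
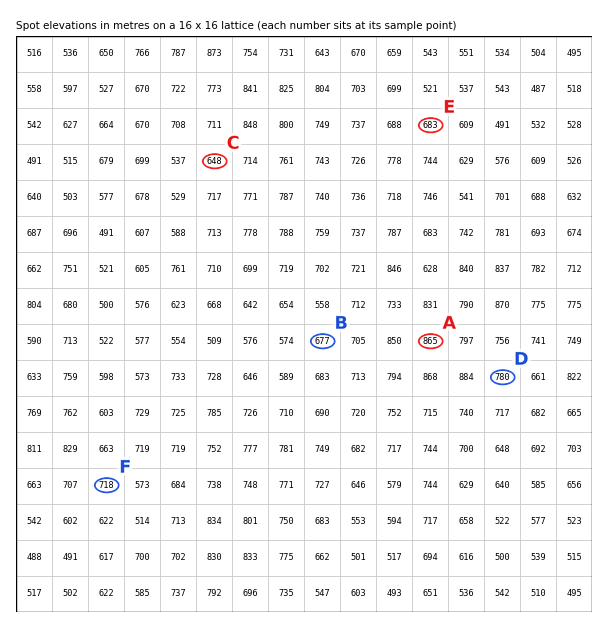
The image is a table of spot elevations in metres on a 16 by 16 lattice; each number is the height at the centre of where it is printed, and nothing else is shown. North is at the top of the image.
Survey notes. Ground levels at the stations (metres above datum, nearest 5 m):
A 865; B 675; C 650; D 780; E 685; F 720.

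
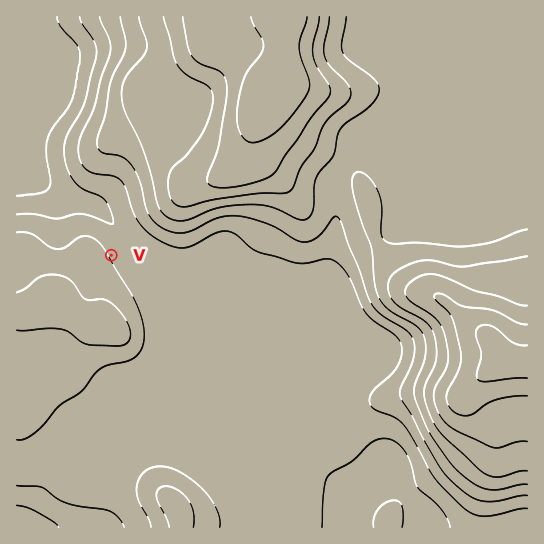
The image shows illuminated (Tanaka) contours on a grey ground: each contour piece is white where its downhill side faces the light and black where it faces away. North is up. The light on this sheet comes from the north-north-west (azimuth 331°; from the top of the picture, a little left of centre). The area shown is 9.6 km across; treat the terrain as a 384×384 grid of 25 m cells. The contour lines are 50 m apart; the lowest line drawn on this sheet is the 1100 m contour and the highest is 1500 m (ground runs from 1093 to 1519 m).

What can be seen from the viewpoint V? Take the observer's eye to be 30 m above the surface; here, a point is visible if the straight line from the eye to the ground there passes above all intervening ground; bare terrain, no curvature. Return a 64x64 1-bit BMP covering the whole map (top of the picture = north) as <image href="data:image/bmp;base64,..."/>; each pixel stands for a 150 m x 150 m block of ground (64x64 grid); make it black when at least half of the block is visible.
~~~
<image width="64" height="64" href="data:image/bmp;base64,Qk0+AgAAAAAAAD4AAAAoAAAAQAAAAEAAAAABAAEAAAAAAAACAAATCwAAEwsAAAIAAAAAAAAA////AAAAAAAAAAAB4A4DgAAAAD/wDgOAAAAAf/AGA4AAAAB/8AAHgAAAAH/4AA+AAAAAf/gAH4AAAAB//AAfwAAAAH/8AD/gAAAA//wAP+AAAAD//gA/wAAAAP//AH4AAAAB//+AfgAAAAH//8B+AAAAAf//4P4AAAAD///5/gAAAAP////+AAAAB/////8AAAAH//3//4AAAAf/////wAAAD//////gAAAP/////+AAAA//////4AAAH//////gAAAf/////+AAAD//////wAAOP//////AAP4//////8AB/3/////8AAI///////gABj//////8AAGP//////wAAA////w//AAAD////D/4AAAf/w/8P/gAAB//B/wfMAAAH/4H/B4AAAAf/gP8DgAAAA/+AfwMAAAAH/4B/AQAAAA//gD4AAAAAH/+APgAAAAA//wA8AAAAAH//B/AAAAAAf/4CAAAAAAH//AAAAAAAB//8AAAAAAAPD/wAAAAAAA8D/AAAAAAADgH4AAAAAAAOAPgAAAAAAA4AeAAAAAAADgBwAAAAAAAMAGAAAAAAAAwAYAAAAAAADAAAAAAAAAAMAAAAAAAAAAgAAAAAAAAACAAAAAAAAAAIAAAAAAAAAAgAAAAAAAAAAAAAAAAAAAAAAAAAAAAAAAAAAAAAAAAAAAAAAAAAAAAA=="/>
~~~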